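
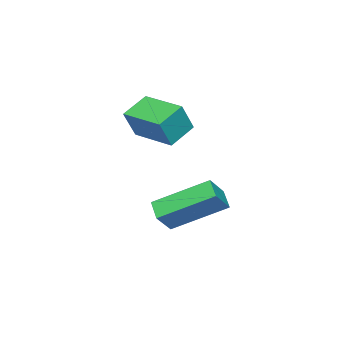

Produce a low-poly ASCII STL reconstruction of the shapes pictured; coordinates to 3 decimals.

solid 
facet normal -0.872 0.207 0.443
outer loop
vertex 3.189 -4.605 1.249
vertex 3.566 -3.029 1.254
vertex 2.677 -4.479 0.182
endloop
endfacet
facet normal -0.233 -0.973 -0.003
outer loop
vertex 3.654 -4.711 -0.314
vertex 3.189 -4.605 1.249
vertex 2.677 -4.479 0.182
endloop
endfacet
facet normal -0.872 0.207 0.443
outer loop
vertex 2.677 -4.479 0.182
vertex 3.566 -3.029 1.254
vertex 3.054 -2.903 0.188
endloop
endfacet
facet normal -0.430 0.106 -0.897
outer loop
vertex 3.054 -2.903 0.188
vertex 3.654 -4.711 -0.314
vertex 2.677 -4.479 0.182
endloop
endfacet
facet normal 0.430 -0.106 0.897
outer loop
vertex 3.189 -4.605 1.249
vertex 4.543 -3.261 0.758
vertex 3.566 -3.029 1.254
endloop
endfacet
facet normal -0.233 -0.973 -0.003
outer loop
vertex 4.166 -4.837 0.752
vertex 3.189 -4.605 1.249
vertex 3.654 -4.711 -0.314
endloop
endfacet
facet normal 0.431 -0.106 0.896
outer loop
vertex 4.166 -4.837 0.752
vertex 4.543 -3.261 0.758
vertex 3.189 -4.605 1.249
endloop
endfacet
facet normal 0.233 0.973 0.003
outer loop
vertex 3.566 -3.029 1.254
vertex 4.543 -3.261 0.758
vertex 3.054 -2.903 0.188
endloop
endfacet
facet normal -0.431 0.106 -0.896
outer loop
vertex 4.031 -3.135 -0.309
vertex 3.654 -4.711 -0.314
vertex 3.054 -2.903 0.188
endloop
endfacet
facet normal 0.233 0.973 0.003
outer loop
vertex 3.054 -2.903 0.188
vertex 4.543 -3.261 0.758
vertex 4.031 -3.135 -0.309
endloop
endfacet
facet normal 0.872 -0.207 -0.443
outer loop
vertex 4.031 -3.135 -0.309
vertex 4.166 -4.837 0.752
vertex 3.654 -4.711 -0.314
endloop
endfacet
facet normal 0.872 -0.207 -0.443
outer loop
vertex 4.543 -3.261 0.758
vertex 4.166 -4.837 0.752
vertex 4.031 -3.135 -0.309
endloop
endfacet
facet normal -0.666 0.103 -0.739
outer loop
vertex 3.532 -3.676 -3.687
vertex 2.64 -2.028 -2.653
vertex 4.033 -3.166 -4.068
endloop
endfacet
facet normal 0.416 -0.770 -0.483
outer loop
vertex 4.72 -3.272 -3.307
vertex 3.532 -3.676 -3.687
vertex 4.033 -3.166 -4.068
endloop
endfacet
facet normal -0.666 0.103 -0.739
outer loop
vertex 4.033 -3.166 -4.068
vertex 2.64 -2.028 -2.653
vertex 3.141 -1.518 -3.034
endloop
endfacet
facet normal 0.618 0.630 -0.470
outer loop
vertex 3.141 -1.518 -3.034
vertex 4.72 -3.272 -3.307
vertex 4.033 -3.166 -4.068
endloop
endfacet
facet normal -0.618 -0.630 0.470
outer loop
vertex 3.532 -3.676 -3.687
vertex 3.327 -2.134 -1.892
vertex 2.64 -2.028 -2.653
endloop
endfacet
facet normal 0.416 -0.770 -0.483
outer loop
vertex 4.219 -3.782 -2.926
vertex 3.532 -3.676 -3.687
vertex 4.72 -3.272 -3.307
endloop
endfacet
facet normal -0.618 -0.630 0.470
outer loop
vertex 4.219 -3.782 -2.926
vertex 3.327 -2.134 -1.892
vertex 3.532 -3.676 -3.687
endloop
endfacet
facet normal -0.416 0.770 0.483
outer loop
vertex 2.64 -2.028 -2.653
vertex 3.327 -2.134 -1.892
vertex 3.141 -1.518 -3.034
endloop
endfacet
facet normal 0.618 0.630 -0.470
outer loop
vertex 3.828 -1.624 -2.273
vertex 4.72 -3.272 -3.307
vertex 3.141 -1.518 -3.034
endloop
endfacet
facet normal -0.416 0.770 0.483
outer loop
vertex 3.141 -1.518 -3.034
vertex 3.327 -2.134 -1.892
vertex 3.828 -1.624 -2.273
endloop
endfacet
facet normal 0.666 -0.103 0.739
outer loop
vertex 3.828 -1.624 -2.273
vertex 4.219 -3.782 -2.926
vertex 4.72 -3.272 -3.307
endloop
endfacet
facet normal 0.666 -0.103 0.739
outer loop
vertex 3.327 -2.134 -1.892
vertex 4.219 -3.782 -2.926
vertex 3.828 -1.624 -2.273
endloop
endfacet

endsolid


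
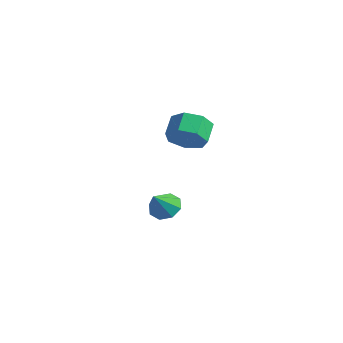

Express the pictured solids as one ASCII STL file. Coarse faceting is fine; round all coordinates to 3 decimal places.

solid 
facet normal -0.148 0.629 -0.763
outer loop
vertex -0.73 0.569 -1.986
vertex -1.071 -0.012 -2.399
vertex -1.327 0.539 -1.895
endloop
endfacet
facet normal 0.120 0.386 0.915
outer loop
vertex -0.73 0.569 -1.986
vertex -1.327 0.539 -1.895
vertex -0.869 -0.868 -1.361
endloop
endfacet
facet normal -0.148 0.629 -0.763
outer loop
vertex -1.327 0.539 -1.895
vertex -1.071 -0.012 -2.399
vertex -1.774 0.186 -2.099
endloop
endfacet
facet normal -0.509 0.156 0.847
outer loop
vertex -1.327 0.539 -1.895
vertex -1.774 0.186 -2.099
vertex -0.869 -0.868 -1.361
endloop
endfacet
facet normal -0.148 0.629 -0.763
outer loop
vertex -1.774 0.186 -2.099
vertex -1.071 -0.012 -2.399
vertex -1.809 -0.283 -2.479
endloop
endfacet
facet normal -0.800 -0.341 0.494
outer loop
vertex -1.774 0.186 -2.099
vertex -1.809 -0.283 -2.479
vertex -0.869 -0.868 -1.361
endloop
endfacet
facet normal -0.148 0.629 -0.763
outer loop
vertex -1.809 -0.283 -2.479
vertex -1.071 -0.012 -2.399
vertex -1.411 -0.593 -2.812
endloop
endfacet
facet normal -0.580 -0.812 0.063
outer loop
vertex -1.809 -0.283 -2.479
vertex -1.411 -0.593 -2.812
vertex -0.869 -0.868 -1.361
endloop
endfacet
facet normal -0.147 0.629 -0.764
outer loop
vertex -1.411 -0.593 -2.812
vertex -1.071 -0.012 -2.399
vertex -0.814 -0.564 -2.903
endloop
endfacet
facet normal 0.018 -0.981 -0.193
outer loop
vertex -1.411 -0.593 -2.812
vertex -0.814 -0.564 -2.903
vertex -0.869 -0.868 -1.361
endloop
endfacet
facet normal -0.148 0.628 -0.764
outer loop
vertex -0.814 -0.564 -2.903
vertex -1.071 -0.012 -2.399
vertex -0.368 -0.211 -2.699
endloop
endfacet
facet normal 0.650 -0.749 -0.125
outer loop
vertex -0.814 -0.564 -2.903
vertex -0.368 -0.211 -2.699
vertex -0.869 -0.868 -1.361
endloop
endfacet
facet normal -0.148 0.629 -0.763
outer loop
vertex -0.368 -0.211 -2.699
vertex -1.071 -0.012 -2.399
vertex -0.333 0.258 -2.319
endloop
endfacet
facet normal 0.940 -0.254 0.227
outer loop
vertex -0.368 -0.211 -2.699
vertex -0.333 0.258 -2.319
vertex -0.869 -0.868 -1.361
endloop
endfacet
facet normal -0.147 0.629 -0.763
outer loop
vertex -0.333 0.258 -2.319
vertex -1.071 -0.012 -2.399
vertex -0.73 0.569 -1.986
endloop
endfacet
facet normal 0.721 0.216 0.658
outer loop
vertex -0.333 0.258 -2.319
vertex -0.73 0.569 -1.986
vertex -0.869 -0.868 -1.361
endloop
endfacet
facet normal 0.448 -0.711 -0.542
outer loop
vertex 1.812 -0.797 3.468
vertex 1.114 -0.768 2.854
vertex 1.903 -0.275 2.859
endloop
endfacet
facet normal 0.887 0.276 0.369
outer loop
vertex 1.812 -0.797 3.468
vertex 1.903 -0.275 2.859
vertex 1.324 -0.022 4.06
endloop
endfacet
facet normal 0.887 0.276 0.369
outer loop
vertex 1.324 -0.022 4.06
vertex 1.903 -0.275 2.859
vertex 1.415 0.5 3.451
endloop
endfacet
facet normal -0.447 0.711 0.543
outer loop
vertex 1.324 -0.022 4.06
vertex 1.415 0.5 3.451
vertex 0.626 0.008 3.446
endloop
endfacet
facet normal 0.447 -0.711 -0.543
outer loop
vertex 1.903 -0.275 2.859
vertex 1.114 -0.768 2.854
vertex 1.4 -0.124 2.247
endloop
endfacet
facet normal 0.641 0.678 -0.359
outer loop
vertex 1.903 -0.275 2.859
vertex 1.4 -0.124 2.247
vertex 1.415 0.5 3.451
endloop
endfacet
facet normal 0.641 0.678 -0.359
outer loop
vertex 1.415 0.5 3.451
vertex 1.4 -0.124 2.247
vertex 0.912 0.651 2.838
endloop
endfacet
facet normal -0.447 0.711 0.542
outer loop
vertex 1.415 0.5 3.451
vertex 0.912 0.651 2.838
vertex 0.626 0.008 3.446
endloop
endfacet
facet normal 0.447 -0.711 -0.543
outer loop
vertex 1.4 -0.124 2.247
vertex 1.114 -0.768 2.854
vertex 0.681 -0.458 2.092
endloop
endfacet
facet normal -0.088 0.569 -0.818
outer loop
vertex 1.4 -0.124 2.247
vertex 0.681 -0.458 2.092
vertex 0.912 0.651 2.838
endloop
endfacet
facet normal -0.088 0.569 -0.818
outer loop
vertex 0.912 0.651 2.838
vertex 0.681 -0.458 2.092
vertex 0.194 0.317 2.683
endloop
endfacet
facet normal -0.448 0.711 0.542
outer loop
vertex 0.912 0.651 2.838
vertex 0.194 0.317 2.683
vertex 0.626 0.008 3.446
endloop
endfacet
facet normal 0.447 -0.711 -0.543
outer loop
vertex 0.681 -0.458 2.092
vertex 1.114 -0.768 2.854
vertex 0.289 -1.025 2.511
endloop
endfacet
facet normal -0.751 0.031 -0.660
outer loop
vertex 0.681 -0.458 2.092
vertex 0.289 -1.025 2.511
vertex 0.194 0.317 2.683
endloop
endfacet
facet normal -0.750 0.032 -0.661
outer loop
vertex 0.194 0.317 2.683
vertex 0.289 -1.025 2.511
vertex -0.199 -0.249 3.102
endloop
endfacet
facet normal -0.448 0.712 0.542
outer loop
vertex 0.194 0.317 2.683
vertex -0.199 -0.249 3.102
vertex 0.626 0.008 3.446
endloop
endfacet
facet normal 0.447 -0.712 -0.542
outer loop
vertex 0.289 -1.025 2.511
vertex 1.114 -0.768 2.854
vertex 0.517 -1.398 3.189
endloop
endfacet
facet normal -0.848 -0.529 -0.006
outer loop
vertex 0.289 -1.025 2.511
vertex 0.517 -1.398 3.189
vertex -0.199 -0.249 3.102
endloop
endfacet
facet normal -0.849 -0.529 -0.005
outer loop
vertex -0.199 -0.249 3.102
vertex 0.517 -1.398 3.189
vertex 0.03 -0.623 3.78
endloop
endfacet
facet normal -0.448 0.710 0.543
outer loop
vertex -0.199 -0.249 3.102
vertex 0.03 -0.623 3.78
vertex 0.626 0.008 3.446
endloop
endfacet
facet normal 0.447 -0.712 -0.542
outer loop
vertex 0.517 -1.398 3.189
vertex 1.114 -0.768 2.854
vertex 1.195 -1.297 3.615
endloop
endfacet
facet normal -0.308 -0.692 0.653
outer loop
vertex 0.517 -1.398 3.189
vertex 1.195 -1.297 3.615
vertex 0.03 -0.623 3.78
endloop
endfacet
facet normal -0.307 -0.691 0.654
outer loop
vertex 0.03 -0.623 3.78
vertex 1.195 -1.297 3.615
vertex 0.708 -0.521 4.206
endloop
endfacet
facet normal -0.448 0.710 0.543
outer loop
vertex 0.03 -0.623 3.78
vertex 0.708 -0.521 4.206
vertex 0.626 0.008 3.446
endloop
endfacet
facet normal 0.447 -0.711 -0.542
outer loop
vertex 1.195 -1.297 3.615
vertex 1.114 -0.768 2.854
vertex 1.812 -0.797 3.468
endloop
endfacet
facet normal 0.465 -0.333 0.820
outer loop
vertex 1.195 -1.297 3.615
vertex 1.812 -0.797 3.468
vertex 0.708 -0.521 4.206
endloop
endfacet
facet normal 0.465 -0.334 0.820
outer loop
vertex 0.708 -0.521 4.206
vertex 1.812 -0.797 3.468
vertex 1.324 -0.022 4.06
endloop
endfacet
facet normal -0.447 0.711 0.543
outer loop
vertex 0.708 -0.521 4.206
vertex 1.324 -0.022 4.06
vertex 0.626 0.008 3.446
endloop
endfacet

endsolid


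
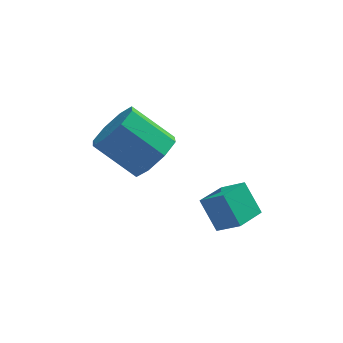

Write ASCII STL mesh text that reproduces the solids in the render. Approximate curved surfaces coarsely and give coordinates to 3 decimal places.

solid 
facet normal -0.693 0.412 -0.592
outer loop
vertex -1.594 -1.814 -2.435
vertex -0.886 -0.874 -2.61
vertex -1.081 -2.386 -3.433
endloop
endfacet
facet normal -0.595 -0.790 0.147
outer loop
vertex -0.374 -2.806 -2.83
vertex -1.594 -1.814 -2.435
vertex -1.081 -2.386 -3.433
endloop
endfacet
facet normal -0.693 0.411 -0.592
outer loop
vertex -1.081 -2.386 -3.433
vertex -0.886 -0.874 -2.61
vertex -0.373 -1.446 -3.609
endloop
endfacet
facet normal 0.406 -0.454 -0.793
outer loop
vertex -0.373 -1.446 -3.609
vertex -0.374 -2.806 -2.83
vertex -1.081 -2.386 -3.433
endloop
endfacet
facet normal -0.407 0.454 0.793
outer loop
vertex -1.594 -1.814 -2.435
vertex -0.179 -1.294 -2.007
vertex -0.886 -0.874 -2.61
endloop
endfacet
facet normal -0.595 -0.790 0.147
outer loop
vertex -0.887 -2.234 -1.831
vertex -1.594 -1.814 -2.435
vertex -0.374 -2.806 -2.83
endloop
endfacet
facet normal -0.407 0.455 0.792
outer loop
vertex -0.887 -2.234 -1.831
vertex -0.179 -1.294 -2.007
vertex -1.594 -1.814 -2.435
endloop
endfacet
facet normal 0.595 0.790 -0.147
outer loop
vertex -0.886 -0.874 -2.61
vertex -0.179 -1.294 -2.007
vertex -0.373 -1.446 -3.609
endloop
endfacet
facet normal 0.407 -0.454 -0.792
outer loop
vertex 0.334 -1.866 -3.005
vertex -0.374 -2.806 -2.83
vertex -0.373 -1.446 -3.609
endloop
endfacet
facet normal 0.595 0.790 -0.147
outer loop
vertex -0.373 -1.446 -3.609
vertex -0.179 -1.294 -2.007
vertex 0.334 -1.866 -3.005
endloop
endfacet
facet normal 0.693 -0.412 0.592
outer loop
vertex 0.334 -1.866 -3.005
vertex -0.887 -2.234 -1.831
vertex -0.374 -2.806 -2.83
endloop
endfacet
facet normal 0.693 -0.411 0.592
outer loop
vertex -0.179 -1.294 -2.007
vertex -0.887 -2.234 -1.831
vertex 0.334 -1.866 -3.005
endloop
endfacet
facet normal 0.736 -0.263 -0.624
outer loop
vertex -2.324 0.862 -1.514
vertex -2.939 0.217 -1.967
vertex -2.705 1.18 -2.097
endloop
endfacet
facet normal 0.459 0.871 0.175
outer loop
vertex -2.324 0.862 -1.514
vertex -2.705 1.18 -2.097
vertex -3.686 1.349 -0.36
endloop
endfacet
facet normal 0.459 0.871 0.175
outer loop
vertex -3.686 1.349 -0.36
vertex -2.705 1.18 -2.097
vertex -4.067 1.667 -0.943
endloop
endfacet
facet normal -0.736 0.263 0.624
outer loop
vertex -3.686 1.349 -0.36
vertex -4.067 1.667 -0.943
vertex -4.301 0.703 -0.813
endloop
endfacet
facet normal 0.736 -0.263 -0.624
outer loop
vertex -2.705 1.18 -2.097
vertex -2.939 0.217 -1.967
vertex -3.223 0.933 -2.604
endloop
endfacet
facet normal -0.027 0.909 -0.415
outer loop
vertex -2.705 1.18 -2.097
vertex -3.223 0.933 -2.604
vertex -4.067 1.667 -0.943
endloop
endfacet
facet normal -0.027 0.909 -0.415
outer loop
vertex -4.067 1.667 -0.943
vertex -3.223 0.933 -2.604
vertex -4.584 1.42 -1.45
endloop
endfacet
facet normal -0.737 0.263 0.623
outer loop
vertex -4.067 1.667 -0.943
vertex -4.584 1.42 -1.45
vertex -4.301 0.703 -0.813
endloop
endfacet
facet normal 0.736 -0.263 -0.624
outer loop
vertex -3.223 0.933 -2.604
vertex -2.939 0.217 -1.967
vertex -3.574 0.267 -2.738
endloop
endfacet
facet normal -0.497 0.415 -0.762
outer loop
vertex -3.223 0.933 -2.604
vertex -3.574 0.267 -2.738
vertex -4.584 1.42 -1.45
endloop
endfacet
facet normal -0.497 0.416 -0.762
outer loop
vertex -4.584 1.42 -1.45
vertex -3.574 0.267 -2.738
vertex -4.936 0.754 -1.584
endloop
endfacet
facet normal -0.736 0.264 0.624
outer loop
vertex -4.584 1.42 -1.45
vertex -4.936 0.754 -1.584
vertex -4.301 0.703 -0.813
endloop
endfacet
facet normal 0.736 -0.264 -0.623
outer loop
vertex -3.574 0.267 -2.738
vertex -2.939 0.217 -1.967
vertex -3.554 -0.429 -2.42
endloop
endfacet
facet normal -0.676 -0.322 -0.662
outer loop
vertex -3.574 0.267 -2.738
vertex -3.554 -0.429 -2.42
vertex -4.936 0.754 -1.584
endloop
endfacet
facet normal -0.676 -0.322 -0.662
outer loop
vertex -4.936 0.754 -1.584
vertex -3.554 -0.429 -2.42
vertex -4.916 0.058 -1.266
endloop
endfacet
facet normal -0.736 0.264 0.624
outer loop
vertex -4.936 0.754 -1.584
vertex -4.916 0.058 -1.266
vertex -4.301 0.703 -0.813
endloop
endfacet
facet normal 0.736 -0.263 -0.624
outer loop
vertex -3.554 -0.429 -2.42
vertex -2.939 0.217 -1.967
vertex -3.173 -0.747 -1.837
endloop
endfacet
facet normal -0.459 -0.871 -0.175
outer loop
vertex -3.554 -0.429 -2.42
vertex -3.173 -0.747 -1.837
vertex -4.916 0.058 -1.266
endloop
endfacet
facet normal -0.459 -0.871 -0.175
outer loop
vertex -4.916 0.058 -1.266
vertex -3.173 -0.747 -1.837
vertex -4.535 -0.26 -0.683
endloop
endfacet
facet normal -0.736 0.263 0.624
outer loop
vertex -4.916 0.058 -1.266
vertex -4.535 -0.26 -0.683
vertex -4.301 0.703 -0.813
endloop
endfacet
facet normal 0.737 -0.263 -0.623
outer loop
vertex -3.173 -0.747 -1.837
vertex -2.939 0.217 -1.967
vertex -2.656 -0.5 -1.33
endloop
endfacet
facet normal 0.027 -0.909 0.415
outer loop
vertex -3.173 -0.747 -1.837
vertex -2.656 -0.5 -1.33
vertex -4.535 -0.26 -0.683
endloop
endfacet
facet normal 0.027 -0.909 0.415
outer loop
vertex -4.535 -0.26 -0.683
vertex -2.656 -0.5 -1.33
vertex -4.017 -0.013 -0.176
endloop
endfacet
facet normal -0.736 0.263 0.624
outer loop
vertex -4.535 -0.26 -0.683
vertex -4.017 -0.013 -0.176
vertex -4.301 0.703 -0.813
endloop
endfacet
facet normal 0.736 -0.264 -0.624
outer loop
vertex -2.656 -0.5 -1.33
vertex -2.939 0.217 -1.967
vertex -2.304 0.166 -1.196
endloop
endfacet
facet normal 0.497 -0.416 0.762
outer loop
vertex -2.656 -0.5 -1.33
vertex -2.304 0.166 -1.196
vertex -4.017 -0.013 -0.176
endloop
endfacet
facet normal 0.497 -0.415 0.762
outer loop
vertex -4.017 -0.013 -0.176
vertex -2.304 0.166 -1.196
vertex -3.666 0.653 -0.042
endloop
endfacet
facet normal -0.736 0.263 0.624
outer loop
vertex -4.017 -0.013 -0.176
vertex -3.666 0.653 -0.042
vertex -4.301 0.703 -0.813
endloop
endfacet
facet normal 0.736 -0.264 -0.624
outer loop
vertex -2.304 0.166 -1.196
vertex -2.939 0.217 -1.967
vertex -2.324 0.862 -1.514
endloop
endfacet
facet normal 0.676 0.322 0.662
outer loop
vertex -2.304 0.166 -1.196
vertex -2.324 0.862 -1.514
vertex -3.666 0.653 -0.042
endloop
endfacet
facet normal 0.676 0.322 0.662
outer loop
vertex -3.666 0.653 -0.042
vertex -2.324 0.862 -1.514
vertex -3.686 1.349 -0.36
endloop
endfacet
facet normal -0.736 0.264 0.623
outer loop
vertex -3.666 0.653 -0.042
vertex -3.686 1.349 -0.36
vertex -4.301 0.703 -0.813
endloop
endfacet

endsolid


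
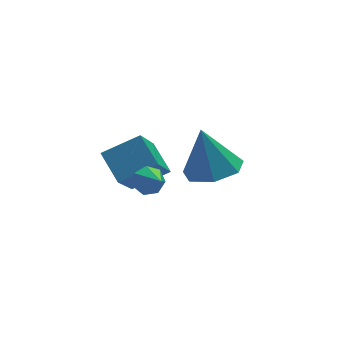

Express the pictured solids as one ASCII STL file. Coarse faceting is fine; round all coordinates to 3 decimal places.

solid 
facet normal -0.426 -0.514 0.745
outer loop
vertex -0.037 0.928 -1.309
vertex -0.158 1.925 -0.69
vertex -1.242 1.125 -1.862
endloop
endfacet
facet normal 0.103 -0.845 -0.525
outer loop
vertex -0.322 2.235 -3.47
vertex -0.037 0.928 -1.309
vertex -1.242 1.125 -1.862
endloop
endfacet
facet normal -0.426 -0.514 0.745
outer loop
vertex -1.242 1.125 -1.862
vertex -0.158 1.925 -0.69
vertex -1.362 2.122 -1.242
endloop
endfacet
facet normal -0.899 0.148 -0.412
outer loop
vertex -1.362 2.122 -1.242
vertex -0.322 2.235 -3.47
vertex -1.242 1.125 -1.862
endloop
endfacet
facet normal 0.899 -0.147 0.413
outer loop
vertex -0.037 0.928 -1.309
vertex 0.762 3.035 -2.298
vertex -0.158 1.925 -0.69
endloop
endfacet
facet normal 0.102 -0.845 -0.525
outer loop
vertex 0.882 2.038 -2.918
vertex -0.037 0.928 -1.309
vertex -0.322 2.235 -3.47
endloop
endfacet
facet normal 0.899 -0.148 0.412
outer loop
vertex 0.882 2.038 -2.918
vertex 0.762 3.035 -2.298
vertex -0.037 0.928 -1.309
endloop
endfacet
facet normal -0.102 0.845 0.525
outer loop
vertex -0.158 1.925 -0.69
vertex 0.762 3.035 -2.298
vertex -1.362 2.122 -1.242
endloop
endfacet
facet normal -0.899 0.147 -0.412
outer loop
vertex -0.443 3.232 -2.851
vertex -0.322 2.235 -3.47
vertex -1.362 2.122 -1.242
endloop
endfacet
facet normal -0.103 0.845 0.525
outer loop
vertex -1.362 2.122 -1.242
vertex 0.762 3.035 -2.298
vertex -0.443 3.232 -2.851
endloop
endfacet
facet normal 0.426 0.514 -0.745
outer loop
vertex -0.443 3.232 -2.851
vertex 0.882 2.038 -2.918
vertex -0.322 2.235 -3.47
endloop
endfacet
facet normal 0.426 0.514 -0.745
outer loop
vertex 0.762 3.035 -2.298
vertex 0.882 2.038 -2.918
vertex -0.443 3.232 -2.851
endloop
endfacet
facet normal 0.027 0.778 -0.628
outer loop
vertex -0.674 -0.617 -0.052
vertex -1.103 -0.77 -0.26
vertex -1.037 -0.46 0.127
endloop
endfacet
facet normal 0.504 0.210 0.838
outer loop
vertex -0.674 -0.617 -0.052
vertex -1.037 -0.46 0.127
vertex -1.137 -1.71 0.5
endloop
endfacet
facet normal 0.031 0.778 -0.628
outer loop
vertex -1.037 -0.46 0.127
vertex -1.103 -0.77 -0.26
vertex -1.449 -0.535 0.014
endloop
endfacet
facet normal -0.302 0.295 0.907
outer loop
vertex -1.037 -0.46 0.127
vertex -1.449 -0.535 0.014
vertex -1.137 -1.71 0.5
endloop
endfacet
facet normal 0.029 0.776 -0.629
outer loop
vertex -1.449 -0.535 0.014
vertex -1.103 -0.77 -0.26
vertex -1.6 -0.788 -0.305
endloop
endfacet
facet normal -0.888 -0.047 0.457
outer loop
vertex -1.449 -0.535 0.014
vertex -1.6 -0.788 -0.305
vertex -1.137 -1.71 0.5
endloop
endfacet
facet normal 0.029 0.778 -0.627
outer loop
vertex -1.6 -0.788 -0.305
vertex -1.103 -0.77 -0.26
vertex -1.376 -1.026 -0.59
endloop
endfacet
facet normal -0.812 -0.558 -0.172
outer loop
vertex -1.6 -0.788 -0.305
vertex -1.376 -1.026 -0.59
vertex -1.137 -1.71 0.5
endloop
endfacet
facet normal 0.028 0.779 -0.627
outer loop
vertex -1.376 -1.026 -0.59
vertex -1.103 -0.77 -0.26
vertex -0.946 -1.071 -0.627
endloop
endfacet
facet normal -0.133 -0.852 -0.506
outer loop
vertex -1.376 -1.026 -0.59
vertex -0.946 -1.071 -0.627
vertex -1.137 -1.71 0.5
endloop
endfacet
facet normal 0.028 0.779 -0.627
outer loop
vertex -0.946 -1.071 -0.627
vertex -1.103 -0.77 -0.26
vertex -0.634 -0.889 -0.387
endloop
endfacet
facet normal 0.640 -0.710 -0.294
outer loop
vertex -0.946 -1.071 -0.627
vertex -0.634 -0.889 -0.387
vertex -1.137 -1.71 0.5
endloop
endfacet
facet normal 0.027 0.778 -0.628
outer loop
vertex -0.634 -0.889 -0.387
vertex -1.103 -0.77 -0.26
vertex -0.674 -0.617 -0.052
endloop
endfacet
facet normal 0.923 -0.238 0.303
outer loop
vertex -0.634 -0.889 -0.387
vertex -0.674 -0.617 -0.052
vertex -1.137 -1.71 0.5
endloop
endfacet
facet normal 0.111 -0.315 -0.943
outer loop
vertex 2.332 1.191 -2.001
vertex 1.61 0.585 -1.883
vertex 1.585 1.485 -2.187
endloop
endfacet
facet normal 0.308 0.925 0.223
outer loop
vertex 2.332 1.191 -2.001
vertex 1.585 1.485 -2.187
vertex 1.43 1.095 -0.357
endloop
endfacet
facet normal 0.112 -0.315 -0.942
outer loop
vertex 1.585 1.485 -2.187
vertex 1.61 0.585 -1.883
vertex 0.856 1.101 -2.145
endloop
endfacet
facet normal -0.454 0.878 0.149
outer loop
vertex 1.585 1.485 -2.187
vertex 0.856 1.101 -2.145
vertex 1.43 1.095 -0.357
endloop
endfacet
facet normal 0.112 -0.315 -0.942
outer loop
vertex 0.856 1.101 -2.145
vertex 1.61 0.585 -1.883
vertex 0.695 0.329 -1.906
endloop
endfacet
facet normal -0.913 0.282 0.294
outer loop
vertex 0.856 1.101 -2.145
vertex 0.695 0.329 -1.906
vertex 1.43 1.095 -0.357
endloop
endfacet
facet normal 0.112 -0.314 -0.943
outer loop
vertex 0.695 0.329 -1.906
vertex 1.61 0.585 -1.883
vertex 1.223 -0.251 -1.65
endloop
endfacet
facet normal -0.724 -0.417 0.550
outer loop
vertex 0.695 0.329 -1.906
vertex 1.223 -0.251 -1.65
vertex 1.43 1.095 -0.357
endloop
endfacet
facet normal 0.111 -0.314 -0.943
outer loop
vertex 1.223 -0.251 -1.65
vertex 1.61 0.585 -1.883
vertex 2.042 -0.201 -1.57
endloop
endfacet
facet normal -0.028 -0.690 0.723
outer loop
vertex 1.223 -0.251 -1.65
vertex 2.042 -0.201 -1.57
vertex 1.43 1.095 -0.357
endloop
endfacet
facet normal 0.111 -0.314 -0.943
outer loop
vertex 2.042 -0.201 -1.57
vertex 1.61 0.585 -1.883
vertex 2.536 0.441 -1.726
endloop
endfacet
facet normal 0.649 -0.333 0.684
outer loop
vertex 2.042 -0.201 -1.57
vertex 2.536 0.441 -1.726
vertex 1.43 1.095 -0.357
endloop
endfacet
facet normal 0.111 -0.315 -0.942
outer loop
vertex 2.536 0.441 -1.726
vertex 1.61 0.585 -1.883
vertex 2.332 1.191 -2.001
endloop
endfacet
facet normal 0.799 0.386 0.461
outer loop
vertex 2.536 0.441 -1.726
vertex 2.332 1.191 -2.001
vertex 1.43 1.095 -0.357
endloop
endfacet

endsolid


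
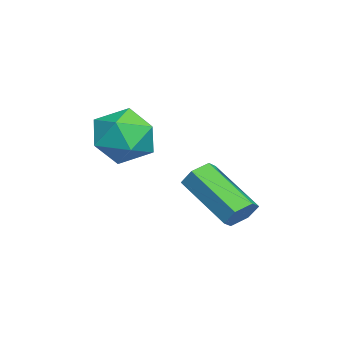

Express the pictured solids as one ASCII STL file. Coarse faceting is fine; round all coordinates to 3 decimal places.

solid 
facet normal 0.268 0.340 0.901
outer loop
vertex -3.292 -2.453 2.076
vertex -3.914 -3.131 2.517
vertex -2.944 -3.379 2.322
endloop
endfacet
facet normal 0.801 0.416 0.431
outer loop
vertex -3.292 -2.453 2.076
vertex -2.944 -3.379 2.322
vertex -2.683 -2.957 1.431
endloop
endfacet
facet normal 0.564 0.819 -0.107
outer loop
vertex -3.292 -2.453 2.076
vertex -2.683 -2.957 1.431
vertex -3.491 -2.447 1.075
endloop
endfacet
facet normal -0.114 0.993 0.029
outer loop
vertex -3.292 -2.453 2.076
vertex -3.491 -2.447 1.075
vertex -4.252 -2.554 1.746
endloop
endfacet
facet normal -0.298 0.697 0.652
outer loop
vertex -3.292 -2.453 2.076
vertex -4.252 -2.554 1.746
vertex -3.914 -3.131 2.517
endloop
endfacet
facet normal 0.958 -0.230 0.172
outer loop
vertex -2.683 -2.957 1.431
vertex -2.944 -3.379 2.322
vertex -2.928 -3.946 1.474
endloop
endfacet
facet normal 0.097 -0.352 0.931
outer loop
vertex -2.944 -3.379 2.322
vertex -3.914 -3.131 2.517
vertex -3.689 -4.053 2.145
endloop
endfacet
facet normal -0.819 0.226 0.528
outer loop
vertex -3.914 -3.131 2.517
vertex -4.252 -2.554 1.746
vertex -4.497 -3.543 1.789
endloop
endfacet
facet normal -0.523 0.704 -0.481
outer loop
vertex -4.252 -2.554 1.746
vertex -3.491 -2.447 1.075
vertex -4.236 -3.121 0.898
endloop
endfacet
facet normal 0.575 0.423 -0.700
outer loop
vertex -3.491 -2.447 1.075
vertex -2.683 -2.957 1.431
vertex -3.266 -3.369 0.703
endloop
endfacet
facet normal 0.114 -0.993 -0.029
outer loop
vertex -3.888 -4.047 1.144
vertex -2.928 -3.946 1.474
vertex -3.689 -4.053 2.145
endloop
endfacet
facet normal -0.564 -0.819 0.107
outer loop
vertex -3.888 -4.047 1.144
vertex -3.689 -4.053 2.145
vertex -4.497 -3.543 1.789
endloop
endfacet
facet normal -0.801 -0.416 -0.431
outer loop
vertex -3.888 -4.047 1.144
vertex -4.497 -3.543 1.789
vertex -4.236 -3.121 0.898
endloop
endfacet
facet normal -0.268 -0.340 -0.901
outer loop
vertex -3.888 -4.047 1.144
vertex -4.236 -3.121 0.898
vertex -3.266 -3.369 0.703
endloop
endfacet
facet normal 0.298 -0.697 -0.652
outer loop
vertex -3.888 -4.047 1.144
vertex -3.266 -3.369 0.703
vertex -2.928 -3.946 1.474
endloop
endfacet
facet normal 0.523 -0.704 0.481
outer loop
vertex -3.689 -4.053 2.145
vertex -2.928 -3.946 1.474
vertex -2.944 -3.379 2.322
endloop
endfacet
facet normal -0.575 -0.423 0.700
outer loop
vertex -4.497 -3.543 1.789
vertex -3.689 -4.053 2.145
vertex -3.914 -3.131 2.517
endloop
endfacet
facet normal -0.958 0.230 -0.172
outer loop
vertex -4.236 -3.121 0.898
vertex -4.497 -3.543 1.789
vertex -4.252 -2.554 1.746
endloop
endfacet
facet normal -0.097 0.352 -0.931
outer loop
vertex -3.266 -3.369 0.703
vertex -4.236 -3.121 0.898
vertex -3.491 -2.447 1.075
endloop
endfacet
facet normal 0.819 -0.226 -0.528
outer loop
vertex -2.928 -3.946 1.474
vertex -3.266 -3.369 0.703
vertex -2.683 -2.957 1.431
endloop
endfacet
facet normal 0.534 0.641 -0.551
outer loop
vertex -2.257 -0.211 -0.538
vertex -2.736 -0.063 -0.83
vertex -2.588 0.226 -0.35
endloop
endfacet
facet normal 0.623 0.141 0.769
outer loop
vertex -2.257 -0.211 -0.538
vertex -2.588 0.226 -0.35
vertex -3.266 -1.424 0.502
endloop
endfacet
facet normal 0.624 0.140 0.769
outer loop
vertex -3.266 -1.424 0.502
vertex -2.588 0.226 -0.35
vertex -3.597 -0.987 0.691
endloop
endfacet
facet normal -0.534 -0.642 0.550
outer loop
vertex -3.266 -1.424 0.502
vertex -3.597 -0.987 0.691
vertex -3.744 -1.277 0.21
endloop
endfacet
facet normal 0.534 0.641 -0.551
outer loop
vertex -2.588 0.226 -0.35
vertex -2.736 -0.063 -0.83
vertex -3.067 0.374 -0.642
endloop
endfacet
facet normal -0.182 0.723 0.666
outer loop
vertex -2.588 0.226 -0.35
vertex -3.067 0.374 -0.642
vertex -3.597 -0.987 0.691
endloop
endfacet
facet normal -0.185 0.723 0.665
outer loop
vertex -3.597 -0.987 0.691
vertex -3.067 0.374 -0.642
vertex -4.076 -0.84 0.398
endloop
endfacet
facet normal -0.534 -0.642 0.550
outer loop
vertex -3.597 -0.987 0.691
vertex -4.076 -0.84 0.398
vertex -3.744 -1.277 0.21
endloop
endfacet
facet normal 0.534 0.641 -0.551
outer loop
vertex -3.067 0.374 -0.642
vertex -2.736 -0.063 -0.83
vertex -3.214 0.084 -1.122
endloop
endfacet
facet normal -0.807 0.581 -0.104
outer loop
vertex -3.067 0.374 -0.642
vertex -3.214 0.084 -1.122
vertex -4.076 -0.84 0.398
endloop
endfacet
facet normal -0.806 0.582 -0.103
outer loop
vertex -4.076 -0.84 0.398
vertex -3.214 0.084 -1.122
vertex -4.223 -1.129 -0.082
endloop
endfacet
facet normal -0.534 -0.642 0.550
outer loop
vertex -4.076 -0.84 0.398
vertex -4.223 -1.129 -0.082
vertex -3.744 -1.277 0.21
endloop
endfacet
facet normal 0.534 0.642 -0.550
outer loop
vertex -3.214 0.084 -1.122
vertex -2.736 -0.063 -0.83
vertex -2.883 -0.353 -1.311
endloop
endfacet
facet normal -0.624 -0.140 -0.769
outer loop
vertex -3.214 0.084 -1.122
vertex -2.883 -0.353 -1.311
vertex -4.223 -1.129 -0.082
endloop
endfacet
facet normal -0.623 -0.141 -0.769
outer loop
vertex -4.223 -1.129 -0.082
vertex -2.883 -0.353 -1.311
vertex -3.892 -1.566 -0.27
endloop
endfacet
facet normal -0.534 -0.641 0.551
outer loop
vertex -4.223 -1.129 -0.082
vertex -3.892 -1.566 -0.27
vertex -3.744 -1.277 0.21
endloop
endfacet
facet normal 0.534 0.642 -0.550
outer loop
vertex -2.883 -0.353 -1.311
vertex -2.736 -0.063 -0.83
vertex -2.404 -0.5 -1.018
endloop
endfacet
facet normal 0.184 -0.724 -0.665
outer loop
vertex -2.883 -0.353 -1.311
vertex -2.404 -0.5 -1.018
vertex -3.892 -1.566 -0.27
endloop
endfacet
facet normal 0.183 -0.723 -0.666
outer loop
vertex -3.892 -1.566 -0.27
vertex -2.404 -0.5 -1.018
vertex -3.413 -1.714 0.022
endloop
endfacet
facet normal -0.534 -0.641 0.551
outer loop
vertex -3.892 -1.566 -0.27
vertex -3.413 -1.714 0.022
vertex -3.744 -1.277 0.21
endloop
endfacet
facet normal 0.534 0.642 -0.550
outer loop
vertex -2.404 -0.5 -1.018
vertex -2.736 -0.063 -0.83
vertex -2.257 -0.211 -0.538
endloop
endfacet
facet normal 0.807 -0.582 0.103
outer loop
vertex -2.404 -0.5 -1.018
vertex -2.257 -0.211 -0.538
vertex -3.413 -1.714 0.022
endloop
endfacet
facet normal 0.807 -0.582 0.104
outer loop
vertex -3.413 -1.714 0.022
vertex -2.257 -0.211 -0.538
vertex -3.266 -1.424 0.502
endloop
endfacet
facet normal -0.534 -0.641 0.551
outer loop
vertex -3.413 -1.714 0.022
vertex -3.266 -1.424 0.502
vertex -3.744 -1.277 0.21
endloop
endfacet

endsolid


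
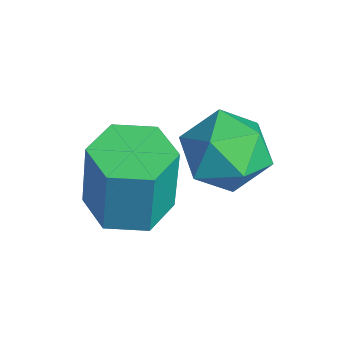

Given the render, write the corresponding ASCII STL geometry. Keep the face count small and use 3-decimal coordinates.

solid 
facet normal -0.869 -0.302 0.393
outer loop
vertex -0.339 -1.852 3.292
vertex 0.152 -2.723 3.708
vertex 0.094 -1.807 4.284
endloop
endfacet
facet normal -0.843 0.410 0.349
outer loop
vertex -0.339 -1.852 3.292
vertex 0.094 -1.807 4.284
vertex 0.216 -0.975 3.602
endloop
endfacet
facet normal -0.738 0.586 -0.335
outer loop
vertex -0.339 -1.852 3.292
vertex 0.216 -0.975 3.602
vertex 0.35 -1.376 2.605
endloop
endfacet
facet normal -0.700 -0.018 -0.714
outer loop
vertex -0.339 -1.852 3.292
vertex 0.35 -1.376 2.605
vertex 0.31 -2.456 2.671
endloop
endfacet
facet normal -0.780 -0.566 -0.265
outer loop
vertex -0.339 -1.852 3.292
vertex 0.31 -2.456 2.671
vertex 0.152 -2.723 3.708
endloop
endfacet
facet normal -0.276 0.633 0.723
outer loop
vertex 0.216 -0.975 3.602
vertex 0.094 -1.807 4.284
vertex 1.05 -1.304 4.209
endloop
endfacet
facet normal -0.319 -0.519 0.793
outer loop
vertex 0.094 -1.807 4.284
vertex 0.152 -2.723 3.708
vertex 1.01 -2.384 4.275
endloop
endfacet
facet normal -0.176 -0.946 -0.271
outer loop
vertex 0.152 -2.723 3.708
vertex 0.31 -2.456 2.671
vertex 1.144 -2.785 3.278
endloop
endfacet
facet normal -0.047 -0.059 -0.997
outer loop
vertex 0.31 -2.456 2.671
vertex 0.35 -1.376 2.605
vertex 1.266 -1.953 2.596
endloop
endfacet
facet normal -0.109 0.917 -0.384
outer loop
vertex 0.35 -1.376 2.605
vertex 0.216 -0.975 3.602
vertex 1.208 -1.037 3.172
endloop
endfacet
facet normal 0.700 0.018 0.714
outer loop
vertex 1.699 -1.908 3.588
vertex 1.05 -1.304 4.209
vertex 1.01 -2.384 4.275
endloop
endfacet
facet normal 0.738 -0.586 0.335
outer loop
vertex 1.699 -1.908 3.588
vertex 1.01 -2.384 4.275
vertex 1.144 -2.785 3.278
endloop
endfacet
facet normal 0.843 -0.410 -0.349
outer loop
vertex 1.699 -1.908 3.588
vertex 1.144 -2.785 3.278
vertex 1.266 -1.953 2.596
endloop
endfacet
facet normal 0.869 0.302 -0.393
outer loop
vertex 1.699 -1.908 3.588
vertex 1.266 -1.953 2.596
vertex 1.208 -1.037 3.172
endloop
endfacet
facet normal 0.780 0.566 0.265
outer loop
vertex 1.699 -1.908 3.588
vertex 1.208 -1.037 3.172
vertex 1.05 -1.304 4.209
endloop
endfacet
facet normal 0.047 0.059 0.997
outer loop
vertex 1.01 -2.384 4.275
vertex 1.05 -1.304 4.209
vertex 0.094 -1.807 4.284
endloop
endfacet
facet normal 0.109 -0.917 0.384
outer loop
vertex 1.144 -2.785 3.278
vertex 1.01 -2.384 4.275
vertex 0.152 -2.723 3.708
endloop
endfacet
facet normal 0.276 -0.633 -0.723
outer loop
vertex 1.266 -1.953 2.596
vertex 1.144 -2.785 3.278
vertex 0.31 -2.456 2.671
endloop
endfacet
facet normal 0.319 0.519 -0.793
outer loop
vertex 1.208 -1.037 3.172
vertex 1.266 -1.953 2.596
vertex 0.35 -1.376 2.605
endloop
endfacet
facet normal 0.176 0.946 0.271
outer loop
vertex 1.05 -1.304 4.209
vertex 1.208 -1.037 3.172
vertex 0.216 -0.975 3.602
endloop
endfacet
facet normal -0.044 -0.046 -0.998
outer loop
vertex 0.338 -3.46 0.757
vertex -0.653 -3.585 0.807
vertex -0.268 -2.664 0.747
endloop
endfacet
facet normal 0.794 0.604 -0.063
outer loop
vertex 0.338 -3.46 0.757
vertex -0.268 -2.664 0.747
vertex 0.424 -3.371 2.703
endloop
endfacet
facet normal 0.795 0.603 -0.063
outer loop
vertex 0.424 -3.371 2.703
vertex -0.268 -2.664 0.747
vertex -0.181 -2.575 2.693
endloop
endfacet
facet normal 0.045 0.046 0.998
outer loop
vertex 0.424 -3.371 2.703
vertex -0.181 -2.575 2.693
vertex -0.567 -3.495 2.753
endloop
endfacet
facet normal -0.044 -0.046 -0.998
outer loop
vertex -0.268 -2.664 0.747
vertex -0.653 -3.585 0.807
vertex -1.259 -2.789 0.797
endloop
endfacet
facet normal -0.127 0.991 -0.040
outer loop
vertex -0.268 -2.664 0.747
vertex -1.259 -2.789 0.797
vertex -0.181 -2.575 2.693
endloop
endfacet
facet normal -0.126 0.991 -0.040
outer loop
vertex -0.181 -2.575 2.693
vertex -1.259 -2.789 0.797
vertex -1.172 -2.699 2.743
endloop
endfacet
facet normal 0.045 0.046 0.998
outer loop
vertex -0.181 -2.575 2.693
vertex -1.172 -2.699 2.743
vertex -0.567 -3.495 2.753
endloop
endfacet
facet normal -0.045 -0.046 -0.998
outer loop
vertex -1.259 -2.789 0.797
vertex -0.653 -3.585 0.807
vertex -1.644 -3.709 0.857
endloop
endfacet
facet normal -0.922 0.387 0.023
outer loop
vertex -1.259 -2.789 0.797
vertex -1.644 -3.709 0.857
vertex -1.172 -2.699 2.743
endloop
endfacet
facet normal -0.921 0.388 0.023
outer loop
vertex -1.172 -2.699 2.743
vertex -1.644 -3.709 0.857
vertex -1.558 -3.62 2.803
endloop
endfacet
facet normal 0.045 0.046 0.998
outer loop
vertex -1.172 -2.699 2.743
vertex -1.558 -3.62 2.803
vertex -0.567 -3.495 2.753
endloop
endfacet
facet normal -0.045 -0.046 -0.998
outer loop
vertex -1.644 -3.709 0.857
vertex -0.653 -3.585 0.807
vertex -1.039 -4.505 0.867
endloop
endfacet
facet normal -0.795 -0.603 0.063
outer loop
vertex -1.644 -3.709 0.857
vertex -1.039 -4.505 0.867
vertex -1.558 -3.62 2.803
endloop
endfacet
facet normal -0.794 -0.604 0.063
outer loop
vertex -1.558 -3.62 2.803
vertex -1.039 -4.505 0.867
vertex -0.952 -4.416 2.813
endloop
endfacet
facet normal 0.044 0.046 0.998
outer loop
vertex -1.558 -3.62 2.803
vertex -0.952 -4.416 2.813
vertex -0.567 -3.495 2.753
endloop
endfacet
facet normal -0.045 -0.046 -0.998
outer loop
vertex -1.039 -4.505 0.867
vertex -0.653 -3.585 0.807
vertex -0.048 -4.381 0.817
endloop
endfacet
facet normal 0.126 -0.991 0.040
outer loop
vertex -1.039 -4.505 0.867
vertex -0.048 -4.381 0.817
vertex -0.952 -4.416 2.813
endloop
endfacet
facet normal 0.127 -0.991 0.040
outer loop
vertex -0.952 -4.416 2.813
vertex -0.048 -4.381 0.817
vertex 0.039 -4.291 2.763
endloop
endfacet
facet normal 0.044 0.046 0.998
outer loop
vertex -0.952 -4.416 2.813
vertex 0.039 -4.291 2.763
vertex -0.567 -3.495 2.753
endloop
endfacet
facet normal -0.045 -0.046 -0.998
outer loop
vertex -0.048 -4.381 0.817
vertex -0.653 -3.585 0.807
vertex 0.338 -3.46 0.757
endloop
endfacet
facet normal 0.921 -0.388 -0.023
outer loop
vertex -0.048 -4.381 0.817
vertex 0.338 -3.46 0.757
vertex 0.039 -4.291 2.763
endloop
endfacet
facet normal 0.922 -0.387 -0.023
outer loop
vertex 0.039 -4.291 2.763
vertex 0.338 -3.46 0.757
vertex 0.424 -3.371 2.703
endloop
endfacet
facet normal 0.045 0.046 0.998
outer loop
vertex 0.039 -4.291 2.763
vertex 0.424 -3.371 2.703
vertex -0.567 -3.495 2.753
endloop
endfacet

endsolid


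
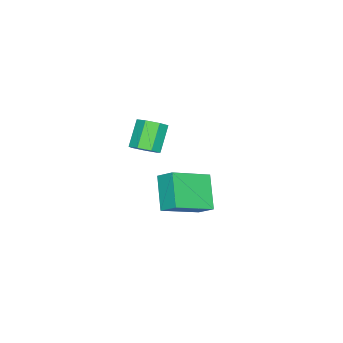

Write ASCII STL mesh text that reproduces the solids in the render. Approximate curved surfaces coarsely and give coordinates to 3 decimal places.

solid 
facet normal -0.611 -0.372 0.699
outer loop
vertex 2.089 -3.347 -2.536
vertex 0.396 -2.317 -3.468
vertex 1.92 -4.139 -3.106
endloop
endfacet
facet normal 0.773 -0.471 0.426
outer loop
vertex 3.064 -3.443 -4.412
vertex 2.089 -3.347 -2.536
vertex 1.92 -4.139 -3.106
endloop
endfacet
facet normal -0.611 -0.373 0.698
outer loop
vertex 1.92 -4.139 -3.106
vertex 0.396 -2.317 -3.468
vertex 0.228 -3.109 -4.038
endloop
endfacet
facet normal -0.170 -0.800 -0.575
outer loop
vertex 0.228 -3.109 -4.038
vertex 3.064 -3.443 -4.412
vertex 1.92 -4.139 -3.106
endloop
endfacet
facet normal 0.170 0.800 0.575
outer loop
vertex 2.089 -3.347 -2.536
vertex 1.54 -1.621 -4.774
vertex 0.396 -2.317 -3.468
endloop
endfacet
facet normal 0.773 -0.470 0.426
outer loop
vertex 3.232 -2.651 -3.842
vertex 2.089 -3.347 -2.536
vertex 3.064 -3.443 -4.412
endloop
endfacet
facet normal 0.170 0.800 0.575
outer loop
vertex 3.232 -2.651 -3.842
vertex 1.54 -1.621 -4.774
vertex 2.089 -3.347 -2.536
endloop
endfacet
facet normal -0.773 0.471 -0.426
outer loop
vertex 0.396 -2.317 -3.468
vertex 1.54 -1.621 -4.774
vertex 0.228 -3.109 -4.038
endloop
endfacet
facet normal -0.170 -0.800 -0.575
outer loop
vertex 1.371 -2.413 -5.344
vertex 3.064 -3.443 -4.412
vertex 0.228 -3.109 -4.038
endloop
endfacet
facet normal -0.773 0.471 -0.425
outer loop
vertex 0.228 -3.109 -4.038
vertex 1.54 -1.621 -4.774
vertex 1.371 -2.413 -5.344
endloop
endfacet
facet normal 0.611 0.373 -0.698
outer loop
vertex 1.371 -2.413 -5.344
vertex 3.232 -2.651 -3.842
vertex 3.064 -3.443 -4.412
endloop
endfacet
facet normal 0.611 0.372 -0.698
outer loop
vertex 1.54 -1.621 -4.774
vertex 3.232 -2.651 -3.842
vertex 1.371 -2.413 -5.344
endloop
endfacet
facet normal 0.636 0.045 -0.770
outer loop
vertex 4.83 -3.639 0.681
vertex 4.298 -3.578 0.245
vertex 4.651 -3.079 0.566
endloop
endfacet
facet normal 0.711 0.352 0.608
outer loop
vertex 4.83 -3.639 0.681
vertex 4.651 -3.079 0.566
vertex 3.914 -3.703 1.79
endloop
endfacet
facet normal 0.711 0.352 0.608
outer loop
vertex 3.914 -3.703 1.79
vertex 4.651 -3.079 0.566
vertex 3.735 -3.143 1.675
endloop
endfacet
facet normal -0.635 -0.045 0.771
outer loop
vertex 3.914 -3.703 1.79
vertex 3.735 -3.143 1.675
vertex 3.382 -3.642 1.355
endloop
endfacet
facet normal 0.636 0.045 -0.770
outer loop
vertex 4.651 -3.079 0.566
vertex 4.298 -3.578 0.245
vertex 4.206 -2.895 0.209
endloop
endfacet
facet normal 0.210 0.951 0.228
outer loop
vertex 4.651 -3.079 0.566
vertex 4.206 -2.895 0.209
vertex 3.735 -3.143 1.675
endloop
endfacet
facet normal 0.211 0.950 0.228
outer loop
vertex 3.735 -3.143 1.675
vertex 4.206 -2.895 0.209
vertex 3.291 -2.959 1.319
endloop
endfacet
facet normal -0.636 -0.044 0.770
outer loop
vertex 3.735 -3.143 1.675
vertex 3.291 -2.959 1.319
vertex 3.382 -3.642 1.355
endloop
endfacet
facet normal 0.636 0.045 -0.770
outer loop
vertex 4.206 -2.895 0.209
vertex 4.298 -3.578 0.245
vertex 3.831 -3.225 -0.12
endloop
endfacet
facet normal -0.450 0.833 -0.323
outer loop
vertex 4.206 -2.895 0.209
vertex 3.831 -3.225 -0.12
vertex 3.291 -2.959 1.319
endloop
endfacet
facet normal -0.449 0.834 -0.322
outer loop
vertex 3.291 -2.959 1.319
vertex 3.831 -3.225 -0.12
vertex 2.915 -3.289 0.989
endloop
endfacet
facet normal -0.637 -0.044 0.770
outer loop
vertex 3.291 -2.959 1.319
vertex 2.915 -3.289 0.989
vertex 3.382 -3.642 1.355
endloop
endfacet
facet normal 0.636 0.044 -0.771
outer loop
vertex 3.831 -3.225 -0.12
vertex 4.298 -3.578 0.245
vertex 3.807 -3.821 -0.174
endloop
endfacet
facet normal -0.770 0.088 -0.631
outer loop
vertex 3.831 -3.225 -0.12
vertex 3.807 -3.821 -0.174
vertex 2.915 -3.289 0.989
endloop
endfacet
facet normal -0.770 0.088 -0.631
outer loop
vertex 2.915 -3.289 0.989
vertex 3.807 -3.821 -0.174
vertex 2.891 -3.885 0.935
endloop
endfacet
facet normal -0.637 -0.044 0.770
outer loop
vertex 2.915 -3.289 0.989
vertex 2.891 -3.885 0.935
vertex 3.382 -3.642 1.355
endloop
endfacet
facet normal 0.636 0.044 -0.771
outer loop
vertex 3.807 -3.821 -0.174
vertex 4.298 -3.578 0.245
vertex 4.153 -4.234 0.088
endloop
endfacet
facet normal -0.512 -0.723 -0.464
outer loop
vertex 3.807 -3.821 -0.174
vertex 4.153 -4.234 0.088
vertex 2.891 -3.885 0.935
endloop
endfacet
facet normal -0.512 -0.723 -0.464
outer loop
vertex 2.891 -3.885 0.935
vertex 4.153 -4.234 0.088
vertex 3.237 -4.298 1.197
endloop
endfacet
facet normal -0.636 -0.045 0.770
outer loop
vertex 2.891 -3.885 0.935
vertex 3.237 -4.298 1.197
vertex 3.382 -3.642 1.355
endloop
endfacet
facet normal 0.636 0.044 -0.771
outer loop
vertex 4.153 -4.234 0.088
vertex 4.298 -3.578 0.245
vertex 4.608 -4.153 0.468
endloop
endfacet
facet normal 0.133 -0.990 0.052
outer loop
vertex 4.153 -4.234 0.088
vertex 4.608 -4.153 0.468
vertex 3.237 -4.298 1.197
endloop
endfacet
facet normal 0.133 -0.990 0.052
outer loop
vertex 3.237 -4.298 1.197
vertex 4.608 -4.153 0.468
vertex 3.692 -4.217 1.577
endloop
endfacet
facet normal -0.636 -0.045 0.771
outer loop
vertex 3.237 -4.298 1.197
vertex 3.692 -4.217 1.577
vertex 3.382 -3.642 1.355
endloop
endfacet
facet normal 0.636 0.044 -0.770
outer loop
vertex 4.608 -4.153 0.468
vertex 4.298 -3.578 0.245
vertex 4.83 -3.639 0.681
endloop
endfacet
facet normal 0.677 -0.512 0.529
outer loop
vertex 4.608 -4.153 0.468
vertex 4.83 -3.639 0.681
vertex 3.692 -4.217 1.577
endloop
endfacet
facet normal 0.677 -0.512 0.529
outer loop
vertex 3.692 -4.217 1.577
vertex 4.83 -3.639 0.681
vertex 3.914 -3.703 1.79
endloop
endfacet
facet normal -0.635 -0.045 0.771
outer loop
vertex 3.692 -4.217 1.577
vertex 3.914 -3.703 1.79
vertex 3.382 -3.642 1.355
endloop
endfacet

endsolid


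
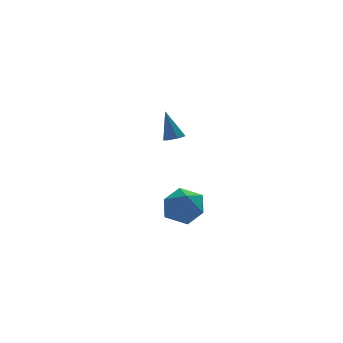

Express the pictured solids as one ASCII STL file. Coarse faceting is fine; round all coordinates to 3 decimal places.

solid 
facet normal -0.951 0.307 -0.024
outer loop
vertex -2.202 -3.508 -0.349
vertex -2.239 -3.532 0.827
vertex -1.908 -2.55 0.268
endloop
endfacet
facet normal -0.589 0.558 -0.585
outer loop
vertex -2.202 -3.508 -0.349
vertex -1.908 -2.55 0.268
vertex -1.271 -2.863 -0.671
endloop
endfacet
facet normal -0.327 0.000 -0.945
outer loop
vertex -2.202 -3.508 -0.349
vertex -1.271 -2.863 -0.671
vertex -1.209 -4.039 -0.693
endloop
endfacet
facet normal -0.528 -0.595 -0.606
outer loop
vertex -2.202 -3.508 -0.349
vertex -1.209 -4.039 -0.693
vertex -1.807 -4.452 0.234
endloop
endfacet
facet normal -0.914 -0.405 -0.037
outer loop
vertex -2.202 -3.508 -0.349
vertex -1.807 -4.452 0.234
vertex -2.239 -3.532 0.827
endloop
endfacet
facet normal -0.039 0.940 -0.339
outer loop
vertex -1.271 -2.863 -0.671
vertex -1.908 -2.55 0.268
vertex -0.733 -2.488 0.306
endloop
endfacet
facet normal -0.626 0.534 0.568
outer loop
vertex -1.908 -2.55 0.268
vertex -2.239 -3.532 0.827
vertex -1.331 -2.901 1.233
endloop
endfacet
facet normal -0.564 -0.618 0.548
outer loop
vertex -2.239 -3.532 0.827
vertex -1.807 -4.452 0.234
vertex -1.269 -4.077 1.211
endloop
endfacet
facet normal 0.061 -0.926 -0.373
outer loop
vertex -1.807 -4.452 0.234
vertex -1.209 -4.039 -0.693
vertex -0.632 -4.39 0.272
endloop
endfacet
facet normal 0.386 0.038 -0.922
outer loop
vertex -1.209 -4.039 -0.693
vertex -1.271 -2.863 -0.671
vertex -0.301 -3.408 -0.287
endloop
endfacet
facet normal 0.528 0.595 0.606
outer loop
vertex -0.338 -3.432 0.889
vertex -0.733 -2.488 0.306
vertex -1.331 -2.901 1.233
endloop
endfacet
facet normal 0.327 -0.000 0.945
outer loop
vertex -0.338 -3.432 0.889
vertex -1.331 -2.901 1.233
vertex -1.269 -4.077 1.211
endloop
endfacet
facet normal 0.589 -0.558 0.585
outer loop
vertex -0.338 -3.432 0.889
vertex -1.269 -4.077 1.211
vertex -0.632 -4.39 0.272
endloop
endfacet
facet normal 0.951 -0.307 0.024
outer loop
vertex -0.338 -3.432 0.889
vertex -0.632 -4.39 0.272
vertex -0.301 -3.408 -0.287
endloop
endfacet
facet normal 0.914 0.405 0.037
outer loop
vertex -0.338 -3.432 0.889
vertex -0.301 -3.408 -0.287
vertex -0.733 -2.488 0.306
endloop
endfacet
facet normal -0.061 0.926 0.373
outer loop
vertex -1.331 -2.901 1.233
vertex -0.733 -2.488 0.306
vertex -1.908 -2.55 0.268
endloop
endfacet
facet normal -0.386 -0.038 0.922
outer loop
vertex -1.269 -4.077 1.211
vertex -1.331 -2.901 1.233
vertex -2.239 -3.532 0.827
endloop
endfacet
facet normal 0.039 -0.940 0.339
outer loop
vertex -0.632 -4.39 0.272
vertex -1.269 -4.077 1.211
vertex -1.807 -4.452 0.234
endloop
endfacet
facet normal 0.626 -0.534 -0.568
outer loop
vertex -0.301 -3.408 -0.287
vertex -0.632 -4.39 0.272
vertex -1.209 -4.039 -0.693
endloop
endfacet
facet normal 0.564 0.618 -0.548
outer loop
vertex -0.733 -2.488 0.306
vertex -0.301 -3.408 -0.287
vertex -1.271 -2.863 -0.671
endloop
endfacet
facet normal 0.209 -0.283 -0.936
outer loop
vertex 0.393 3.366 2.221
vertex -0.171 3.174 2.153
vertex 0.055 3.718 2.039
endloop
endfacet
facet normal 0.641 0.733 0.227
outer loop
vertex 0.393 3.366 2.221
vertex 0.055 3.718 2.039
vertex -0.549 3.686 3.847
endloop
endfacet
facet normal 0.209 -0.283 -0.936
outer loop
vertex 0.055 3.718 2.039
vertex -0.171 3.174 2.153
vertex -0.454 3.66 1.943
endloop
endfacet
facet normal -0.110 0.994 -0.019
outer loop
vertex 0.055 3.718 2.039
vertex -0.454 3.66 1.943
vertex -0.549 3.686 3.847
endloop
endfacet
facet normal 0.209 -0.283 -0.936
outer loop
vertex -0.454 3.66 1.943
vertex -0.171 3.174 2.153
vertex -0.749 3.236 2.005
endloop
endfacet
facet normal -0.823 0.566 -0.049
outer loop
vertex -0.454 3.66 1.943
vertex -0.749 3.236 2.005
vertex -0.549 3.686 3.847
endloop
endfacet
facet normal 0.209 -0.284 -0.936
outer loop
vertex -0.749 3.236 2.005
vertex -0.171 3.174 2.153
vertex -0.609 2.765 2.179
endloop
endfacet
facet normal -0.961 -0.227 0.160
outer loop
vertex -0.749 3.236 2.005
vertex -0.609 2.765 2.179
vertex -0.549 3.686 3.847
endloop
endfacet
facet normal 0.209 -0.283 -0.936
outer loop
vertex -0.609 2.765 2.179
vertex -0.171 3.174 2.153
vertex -0.139 2.602 2.333
endloop
endfacet
facet normal -0.421 -0.788 0.450
outer loop
vertex -0.609 2.765 2.179
vertex -0.139 2.602 2.333
vertex -0.549 3.686 3.847
endloop
endfacet
facet normal 0.208 -0.283 -0.936
outer loop
vertex -0.139 2.602 2.333
vertex -0.171 3.174 2.153
vertex 0.307 2.87 2.351
endloop
endfacet
facet normal 0.393 -0.694 0.603
outer loop
vertex -0.139 2.602 2.333
vertex 0.307 2.87 2.351
vertex -0.549 3.686 3.847
endloop
endfacet
facet normal 0.209 -0.282 -0.937
outer loop
vertex 0.307 2.87 2.351
vertex -0.171 3.174 2.153
vertex 0.393 3.366 2.221
endloop
endfacet
facet normal 0.864 -0.018 0.504
outer loop
vertex 0.307 2.87 2.351
vertex 0.393 3.366 2.221
vertex -0.549 3.686 3.847
endloop
endfacet

endsolid


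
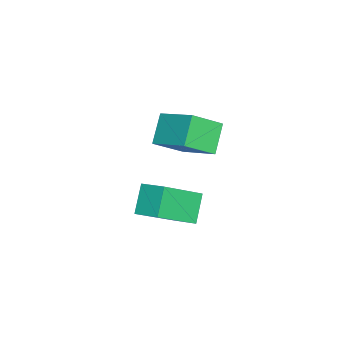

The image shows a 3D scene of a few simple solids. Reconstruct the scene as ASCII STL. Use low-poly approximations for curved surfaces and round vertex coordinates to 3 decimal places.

solid 
facet normal -0.773 0.027 0.634
outer loop
vertex -1.405 1.105 -2.643
vertex -0.572 2.614 -1.69
vertex -2.185 2.164 -3.639
endloop
endfacet
facet normal -0.422 -0.766 -0.484
outer loop
vertex -1.048 2.126 -4.57
vertex -1.405 1.105 -2.643
vertex -2.185 2.164 -3.639
endloop
endfacet
facet normal -0.773 0.027 0.634
outer loop
vertex -2.185 2.164 -3.639
vertex -0.572 2.614 -1.69
vertex -1.352 3.674 -2.686
endloop
endfacet
facet normal -0.473 0.642 -0.604
outer loop
vertex -1.352 3.674 -2.686
vertex -1.048 2.126 -4.57
vertex -2.185 2.164 -3.639
endloop
endfacet
facet normal 0.473 -0.642 0.604
outer loop
vertex -1.405 1.105 -2.643
vertex 0.565 2.576 -2.621
vertex -0.572 2.614 -1.69
endloop
endfacet
facet normal -0.423 -0.766 -0.484
outer loop
vertex -0.268 1.066 -3.574
vertex -1.405 1.105 -2.643
vertex -1.048 2.126 -4.57
endloop
endfacet
facet normal 0.473 -0.642 0.604
outer loop
vertex -0.268 1.066 -3.574
vertex 0.565 2.576 -2.621
vertex -1.405 1.105 -2.643
endloop
endfacet
facet normal 0.422 0.766 0.485
outer loop
vertex -0.572 2.614 -1.69
vertex 0.565 2.576 -2.621
vertex -1.352 3.674 -2.686
endloop
endfacet
facet normal -0.472 0.642 -0.604
outer loop
vertex -0.215 3.635 -3.617
vertex -1.048 2.126 -4.57
vertex -1.352 3.674 -2.686
endloop
endfacet
facet normal 0.423 0.766 0.484
outer loop
vertex -1.352 3.674 -2.686
vertex 0.565 2.576 -2.621
vertex -0.215 3.635 -3.617
endloop
endfacet
facet normal 0.773 -0.027 -0.634
outer loop
vertex -0.215 3.635 -3.617
vertex -0.268 1.066 -3.574
vertex -1.048 2.126 -4.57
endloop
endfacet
facet normal 0.773 -0.027 -0.634
outer loop
vertex 0.565 2.576 -2.621
vertex -0.268 1.066 -3.574
vertex -0.215 3.635 -3.617
endloop
endfacet
facet normal -0.562 0.555 -0.614
outer loop
vertex 1.646 2.657 -4.44
vertex 2.107 3.672 -3.945
vertex 2.654 2.651 -5.367
endloop
endfacet
facet normal -0.378 -0.832 -0.406
outer loop
vertex 3.873 1.448 -4.035
vertex 1.646 2.657 -4.44
vertex 2.654 2.651 -5.367
endloop
endfacet
facet normal -0.562 0.554 -0.614
outer loop
vertex 2.654 2.651 -5.367
vertex 2.107 3.672 -3.945
vertex 3.115 3.667 -4.872
endloop
endfacet
facet normal 0.736 -0.004 -0.677
outer loop
vertex 3.115 3.667 -4.872
vertex 3.873 1.448 -4.035
vertex 2.654 2.651 -5.367
endloop
endfacet
facet normal -0.736 0.004 0.677
outer loop
vertex 1.646 2.657 -4.44
vertex 3.326 2.469 -2.613
vertex 2.107 3.672 -3.945
endloop
endfacet
facet normal -0.378 -0.832 -0.406
outer loop
vertex 2.865 1.453 -3.108
vertex 1.646 2.657 -4.44
vertex 3.873 1.448 -4.035
endloop
endfacet
facet normal -0.736 0.004 0.677
outer loop
vertex 2.865 1.453 -3.108
vertex 3.326 2.469 -2.613
vertex 1.646 2.657 -4.44
endloop
endfacet
facet normal 0.378 0.832 0.406
outer loop
vertex 2.107 3.672 -3.945
vertex 3.326 2.469 -2.613
vertex 3.115 3.667 -4.872
endloop
endfacet
facet normal 0.736 -0.004 -0.677
outer loop
vertex 4.334 2.463 -3.54
vertex 3.873 1.448 -4.035
vertex 3.115 3.667 -4.872
endloop
endfacet
facet normal 0.378 0.832 0.406
outer loop
vertex 3.115 3.667 -4.872
vertex 3.326 2.469 -2.613
vertex 4.334 2.463 -3.54
endloop
endfacet
facet normal 0.562 -0.555 0.614
outer loop
vertex 4.334 2.463 -3.54
vertex 2.865 1.453 -3.108
vertex 3.873 1.448 -4.035
endloop
endfacet
facet normal 0.562 -0.554 0.614
outer loop
vertex 3.326 2.469 -2.613
vertex 2.865 1.453 -3.108
vertex 4.334 2.463 -3.54
endloop
endfacet

endsolid


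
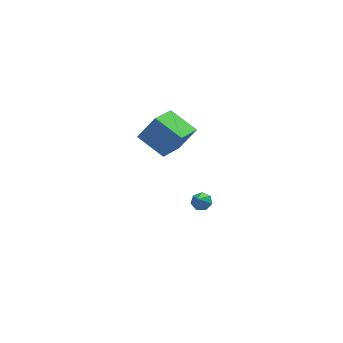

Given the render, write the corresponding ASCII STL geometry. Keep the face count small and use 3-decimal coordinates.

solid 
facet normal -0.563 -0.001 -0.827
outer loop
vertex -3.946 0.586 2.664
vertex -5.116 1.633 3.46
vertex -2.993 2.146 2.014
endloop
endfacet
facet normal 0.665 -0.595 -0.452
outer loop
vertex -2.104 2.147 3.32
vertex -3.946 0.586 2.664
vertex -2.993 2.146 2.014
endloop
endfacet
facet normal -0.563 -0.001 -0.827
outer loop
vertex -2.993 2.146 2.014
vertex -5.116 1.633 3.46
vertex -4.163 3.193 2.81
endloop
endfacet
facet normal 0.491 0.804 -0.335
outer loop
vertex -4.163 3.193 2.81
vertex -2.104 2.147 3.32
vertex -2.993 2.146 2.014
endloop
endfacet
facet normal -0.491 -0.804 0.335
outer loop
vertex -3.946 0.586 2.664
vertex -4.227 1.634 4.766
vertex -5.116 1.633 3.46
endloop
endfacet
facet normal 0.665 -0.595 -0.452
outer loop
vertex -3.057 0.587 3.97
vertex -3.946 0.586 2.664
vertex -2.104 2.147 3.32
endloop
endfacet
facet normal -0.491 -0.804 0.335
outer loop
vertex -3.057 0.587 3.97
vertex -4.227 1.634 4.766
vertex -3.946 0.586 2.664
endloop
endfacet
facet normal -0.665 0.595 0.452
outer loop
vertex -5.116 1.633 3.46
vertex -4.227 1.634 4.766
vertex -4.163 3.193 2.81
endloop
endfacet
facet normal 0.491 0.804 -0.335
outer loop
vertex -3.274 3.194 4.116
vertex -2.104 2.147 3.32
vertex -4.163 3.193 2.81
endloop
endfacet
facet normal -0.665 0.595 0.452
outer loop
vertex -4.163 3.193 2.81
vertex -4.227 1.634 4.766
vertex -3.274 3.194 4.116
endloop
endfacet
facet normal 0.563 0.001 0.827
outer loop
vertex -3.274 3.194 4.116
vertex -3.057 0.587 3.97
vertex -2.104 2.147 3.32
endloop
endfacet
facet normal 0.563 0.001 0.827
outer loop
vertex -4.227 1.634 4.766
vertex -3.057 0.587 3.97
vertex -3.274 3.194 4.116
endloop
endfacet
facet normal 0.277 0.624 -0.731
outer loop
vertex -1.197 3.401 -2.944
vertex -1.679 3.27 -3.238
vertex -1.597 3.691 -2.848
endloop
endfacet
facet normal 0.367 0.206 0.907
outer loop
vertex -1.197 3.401 -2.944
vertex -1.597 3.691 -2.848
vertex -1.981 2.59 -2.442
endloop
endfacet
facet normal 0.278 0.623 -0.731
outer loop
vertex -1.597 3.691 -2.848
vertex -1.679 3.27 -3.238
vertex -2.059 3.664 -3.047
endloop
endfacet
facet normal -0.378 0.433 0.818
outer loop
vertex -1.597 3.691 -2.848
vertex -2.059 3.664 -3.047
vertex -1.981 2.59 -2.442
endloop
endfacet
facet normal 0.277 0.622 -0.732
outer loop
vertex -2.059 3.664 -3.047
vertex -1.679 3.27 -3.238
vertex -2.235 3.34 -3.389
endloop
endfacet
facet normal -0.927 0.131 0.352
outer loop
vertex -2.059 3.664 -3.047
vertex -2.235 3.34 -3.389
vertex -1.981 2.59 -2.442
endloop
endfacet
facet normal 0.277 0.624 -0.731
outer loop
vertex -2.235 3.34 -3.389
vertex -1.679 3.27 -3.238
vertex -1.992 2.963 -3.619
endloop
endfacet
facet normal -0.869 -0.474 -0.142
outer loop
vertex -2.235 3.34 -3.389
vertex -1.992 2.963 -3.619
vertex -1.981 2.59 -2.442
endloop
endfacet
facet normal 0.278 0.623 -0.731
outer loop
vertex -1.992 2.963 -3.619
vertex -1.679 3.27 -3.238
vertex -1.513 2.817 -3.561
endloop
endfacet
facet normal -0.247 -0.924 -0.291
outer loop
vertex -1.992 2.963 -3.619
vertex -1.513 2.817 -3.561
vertex -1.981 2.59 -2.442
endloop
endfacet
facet normal 0.277 0.623 -0.731
outer loop
vertex -1.513 2.817 -3.561
vertex -1.679 3.27 -3.238
vertex -1.16 3.012 -3.261
endloop
endfacet
facet normal 0.471 -0.882 0.018
outer loop
vertex -1.513 2.817 -3.561
vertex -1.16 3.012 -3.261
vertex -1.981 2.59 -2.442
endloop
endfacet
facet normal 0.277 0.623 -0.732
outer loop
vertex -1.16 3.012 -3.261
vertex -1.679 3.27 -3.238
vertex -1.197 3.401 -2.944
endloop
endfacet
facet normal 0.744 -0.378 0.551
outer loop
vertex -1.16 3.012 -3.261
vertex -1.197 3.401 -2.944
vertex -1.981 2.59 -2.442
endloop
endfacet

endsolid


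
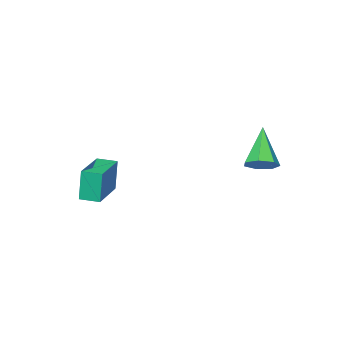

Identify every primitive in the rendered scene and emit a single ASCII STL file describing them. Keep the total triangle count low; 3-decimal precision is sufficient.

solid 
facet normal 0.499 0.481 -0.721
outer loop
vertex -2.88 2.806 2.966
vertex -3.378 2.502 2.418
vertex -3.445 3.186 2.828
endloop
endfacet
facet normal 0.126 0.499 0.858
outer loop
vertex -2.88 2.806 2.966
vertex -3.445 3.186 2.828
vertex -4.462 1.458 3.982
endloop
endfacet
facet normal 0.499 0.481 -0.721
outer loop
vertex -3.445 3.186 2.828
vertex -3.378 2.502 2.418
vertex -3.959 3.051 2.382
endloop
endfacet
facet normal -0.584 0.660 0.473
outer loop
vertex -3.445 3.186 2.828
vertex -3.959 3.051 2.382
vertex -4.462 1.458 3.982
endloop
endfacet
facet normal 0.499 0.481 -0.721
outer loop
vertex -3.959 3.051 2.382
vertex -3.378 2.502 2.418
vertex -4.036 2.502 1.963
endloop
endfacet
facet normal -0.973 0.210 -0.097
outer loop
vertex -3.959 3.051 2.382
vertex -4.036 2.502 1.963
vertex -4.462 1.458 3.982
endloop
endfacet
facet normal 0.499 0.481 -0.721
outer loop
vertex -4.036 2.502 1.963
vertex -3.378 2.502 2.418
vertex -3.617 1.954 1.887
endloop
endfacet
facet normal -0.747 -0.513 -0.423
outer loop
vertex -4.036 2.502 1.963
vertex -3.617 1.954 1.887
vertex -4.462 1.458 3.982
endloop
endfacet
facet normal 0.500 0.480 -0.721
outer loop
vertex -3.617 1.954 1.887
vertex -3.378 2.502 2.418
vertex -3.019 1.818 2.211
endloop
endfacet
facet normal -0.078 -0.963 -0.259
outer loop
vertex -3.617 1.954 1.887
vertex -3.019 1.818 2.211
vertex -4.462 1.458 3.982
endloop
endfacet
facet normal 0.500 0.480 -0.721
outer loop
vertex -3.019 1.818 2.211
vertex -3.378 2.502 2.418
vertex -2.691 2.197 2.691
endloop
endfacet
facet normal 0.532 -0.803 0.270
outer loop
vertex -3.019 1.818 2.211
vertex -2.691 2.197 2.691
vertex -4.462 1.458 3.982
endloop
endfacet
facet normal 0.500 0.481 -0.721
outer loop
vertex -2.691 2.197 2.691
vertex -3.378 2.502 2.418
vertex -2.88 2.806 2.966
endloop
endfacet
facet normal 0.623 -0.153 0.767
outer loop
vertex -2.691 2.197 2.691
vertex -2.88 2.806 2.966
vertex -4.462 1.458 3.982
endloop
endfacet
facet normal -0.523 0.852 -0.035
outer loop
vertex 0.267 -2.675 1.931
vertex 2.033 -1.582 2.165
vertex 0.451 -2.628 0.322
endloop
endfacet
facet normal -0.845 -0.522 -0.112
outer loop
vertex 0.947 -3.438 0.355
vertex 0.267 -2.675 1.931
vertex 0.451 -2.628 0.322
endloop
endfacet
facet normal -0.522 0.852 -0.035
outer loop
vertex 0.451 -2.628 0.322
vertex 2.033 -1.582 2.165
vertex 2.217 -1.536 0.556
endloop
endfacet
facet normal 0.114 0.029 -0.993
outer loop
vertex 2.217 -1.536 0.556
vertex 0.947 -3.438 0.355
vertex 0.451 -2.628 0.322
endloop
endfacet
facet normal -0.114 -0.029 0.993
outer loop
vertex 0.267 -2.675 1.931
vertex 2.529 -2.392 2.198
vertex 2.033 -1.582 2.165
endloop
endfacet
facet normal -0.845 -0.523 -0.112
outer loop
vertex 0.763 -3.484 1.964
vertex 0.267 -2.675 1.931
vertex 0.947 -3.438 0.355
endloop
endfacet
facet normal -0.114 -0.029 0.993
outer loop
vertex 0.763 -3.484 1.964
vertex 2.529 -2.392 2.198
vertex 0.267 -2.675 1.931
endloop
endfacet
facet normal 0.845 0.522 0.112
outer loop
vertex 2.033 -1.582 2.165
vertex 2.529 -2.392 2.198
vertex 2.217 -1.536 0.556
endloop
endfacet
facet normal 0.114 0.029 -0.993
outer loop
vertex 2.713 -2.345 0.589
vertex 0.947 -3.438 0.355
vertex 2.217 -1.536 0.556
endloop
endfacet
facet normal 0.845 0.523 0.112
outer loop
vertex 2.217 -1.536 0.556
vertex 2.529 -2.392 2.198
vertex 2.713 -2.345 0.589
endloop
endfacet
facet normal 0.523 -0.852 0.035
outer loop
vertex 2.713 -2.345 0.589
vertex 0.763 -3.484 1.964
vertex 0.947 -3.438 0.355
endloop
endfacet
facet normal 0.522 -0.852 0.035
outer loop
vertex 2.529 -2.392 2.198
vertex 0.763 -3.484 1.964
vertex 2.713 -2.345 0.589
endloop
endfacet

endsolid


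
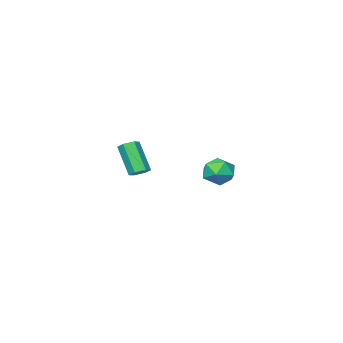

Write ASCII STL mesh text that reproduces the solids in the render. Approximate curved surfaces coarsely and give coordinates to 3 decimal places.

solid 
facet normal 0.188 0.899 0.395
outer loop
vertex 2.756 4.246 2.135
vertex 2.981 3.82 2.998
vertex 3.686 3.969 2.322
endloop
endfacet
facet normal 0.328 0.894 -0.305
outer loop
vertex 2.756 4.246 2.135
vertex 3.686 3.969 2.322
vertex 3.293 3.809 1.43
endloop
endfacet
facet normal -0.271 0.712 -0.648
outer loop
vertex 2.756 4.246 2.135
vertex 3.293 3.809 1.43
vertex 2.344 3.561 1.554
endloop
endfacet
facet normal -0.780 0.605 -0.160
outer loop
vertex 2.756 4.246 2.135
vertex 2.344 3.561 1.554
vertex 2.151 3.568 2.523
endloop
endfacet
facet normal -0.496 0.720 0.485
outer loop
vertex 2.756 4.246 2.135
vertex 2.151 3.568 2.523
vertex 2.981 3.82 2.998
endloop
endfacet
facet normal 0.816 0.388 -0.429
outer loop
vertex 3.293 3.809 1.43
vertex 3.686 3.969 2.322
vertex 3.849 3.112 1.857
endloop
endfacet
facet normal 0.591 0.396 0.703
outer loop
vertex 3.686 3.969 2.322
vertex 2.981 3.82 2.998
vertex 3.656 3.119 2.826
endloop
endfacet
facet normal -0.518 0.107 0.849
outer loop
vertex 2.981 3.82 2.998
vertex 2.151 3.568 2.523
vertex 2.707 2.871 2.95
endloop
endfacet
facet normal -0.978 -0.081 -0.194
outer loop
vertex 2.151 3.568 2.523
vertex 2.344 3.561 1.554
vertex 2.314 2.711 2.058
endloop
endfacet
facet normal -0.153 0.094 -0.984
outer loop
vertex 2.344 3.561 1.554
vertex 3.293 3.809 1.43
vertex 3.019 2.86 1.382
endloop
endfacet
facet normal 0.780 -0.605 0.160
outer loop
vertex 3.244 2.434 2.245
vertex 3.849 3.112 1.857
vertex 3.656 3.119 2.826
endloop
endfacet
facet normal 0.271 -0.712 0.648
outer loop
vertex 3.244 2.434 2.245
vertex 3.656 3.119 2.826
vertex 2.707 2.871 2.95
endloop
endfacet
facet normal -0.328 -0.894 0.305
outer loop
vertex 3.244 2.434 2.245
vertex 2.707 2.871 2.95
vertex 2.314 2.711 2.058
endloop
endfacet
facet normal -0.188 -0.899 -0.395
outer loop
vertex 3.244 2.434 2.245
vertex 2.314 2.711 2.058
vertex 3.019 2.86 1.382
endloop
endfacet
facet normal 0.496 -0.720 -0.485
outer loop
vertex 3.244 2.434 2.245
vertex 3.019 2.86 1.382
vertex 3.849 3.112 1.857
endloop
endfacet
facet normal 0.978 0.081 0.194
outer loop
vertex 3.656 3.119 2.826
vertex 3.849 3.112 1.857
vertex 3.686 3.969 2.322
endloop
endfacet
facet normal 0.153 -0.094 0.984
outer loop
vertex 2.707 2.871 2.95
vertex 3.656 3.119 2.826
vertex 2.981 3.82 2.998
endloop
endfacet
facet normal -0.816 -0.388 0.429
outer loop
vertex 2.314 2.711 2.058
vertex 2.707 2.871 2.95
vertex 2.151 3.568 2.523
endloop
endfacet
facet normal -0.591 -0.396 -0.703
outer loop
vertex 3.019 2.86 1.382
vertex 2.314 2.711 2.058
vertex 2.344 3.561 1.554
endloop
endfacet
facet normal 0.518 -0.107 -0.849
outer loop
vertex 3.849 3.112 1.857
vertex 3.019 2.86 1.382
vertex 3.293 3.809 1.43
endloop
endfacet
facet normal 0.049 0.551 -0.833
outer loop
vertex 3.9 -3.147 0.285
vertex 3.361 -2.877 0.432
vertex 3.895 -2.63 0.627
endloop
endfacet
facet normal 0.999 -0.020 0.045
outer loop
vertex 3.9 -3.147 0.285
vertex 3.895 -2.63 0.627
vertex 3.797 -4.312 2.041
endloop
endfacet
facet normal 0.999 -0.021 0.044
outer loop
vertex 3.797 -4.312 2.041
vertex 3.895 -2.63 0.627
vertex 3.793 -3.796 2.383
endloop
endfacet
facet normal -0.049 -0.552 0.832
outer loop
vertex 3.797 -4.312 2.041
vertex 3.793 -3.796 2.383
vertex 3.259 -4.043 2.188
endloop
endfacet
facet normal 0.048 0.553 -0.832
outer loop
vertex 3.895 -2.63 0.627
vertex 3.361 -2.877 0.432
vertex 3.357 -2.361 0.775
endloop
endfacet
facet normal 0.493 0.711 0.501
outer loop
vertex 3.895 -2.63 0.627
vertex 3.357 -2.361 0.775
vertex 3.793 -3.796 2.383
endloop
endfacet
facet normal 0.494 0.711 0.501
outer loop
vertex 3.793 -3.796 2.383
vertex 3.357 -2.361 0.775
vertex 3.254 -3.526 2.531
endloop
endfacet
facet normal -0.048 -0.553 0.832
outer loop
vertex 3.793 -3.796 2.383
vertex 3.254 -3.526 2.531
vertex 3.259 -4.043 2.188
endloop
endfacet
facet normal 0.049 0.553 -0.832
outer loop
vertex 3.357 -2.361 0.775
vertex 3.361 -2.877 0.432
vertex 2.823 -2.608 0.579
endloop
endfacet
facet normal -0.506 0.732 0.456
outer loop
vertex 3.357 -2.361 0.775
vertex 2.823 -2.608 0.579
vertex 3.254 -3.526 2.531
endloop
endfacet
facet normal -0.506 0.732 0.456
outer loop
vertex 3.254 -3.526 2.531
vertex 2.823 -2.608 0.579
vertex 2.72 -3.773 2.335
endloop
endfacet
facet normal -0.050 -0.552 0.832
outer loop
vertex 3.254 -3.526 2.531
vertex 2.72 -3.773 2.335
vertex 3.259 -4.043 2.188
endloop
endfacet
facet normal 0.049 0.552 -0.832
outer loop
vertex 2.823 -2.608 0.579
vertex 3.361 -2.877 0.432
vertex 2.827 -3.124 0.237
endloop
endfacet
facet normal -0.999 0.022 -0.044
outer loop
vertex 2.823 -2.608 0.579
vertex 2.827 -3.124 0.237
vertex 2.72 -3.773 2.335
endloop
endfacet
facet normal -0.999 0.020 -0.045
outer loop
vertex 2.72 -3.773 2.335
vertex 2.827 -3.124 0.237
vertex 2.725 -4.29 1.993
endloop
endfacet
facet normal -0.049 -0.551 0.833
outer loop
vertex 2.72 -3.773 2.335
vertex 2.725 -4.29 1.993
vertex 3.259 -4.043 2.188
endloop
endfacet
facet normal 0.048 0.553 -0.832
outer loop
vertex 2.827 -3.124 0.237
vertex 3.361 -2.877 0.432
vertex 3.366 -3.394 0.089
endloop
endfacet
facet normal -0.494 -0.711 -0.501
outer loop
vertex 2.827 -3.124 0.237
vertex 3.366 -3.394 0.089
vertex 2.725 -4.29 1.993
endloop
endfacet
facet normal -0.493 -0.711 -0.501
outer loop
vertex 2.725 -4.29 1.993
vertex 3.366 -3.394 0.089
vertex 3.263 -4.559 1.845
endloop
endfacet
facet normal -0.048 -0.553 0.832
outer loop
vertex 2.725 -4.29 1.993
vertex 3.263 -4.559 1.845
vertex 3.259 -4.043 2.188
endloop
endfacet
facet normal 0.050 0.552 -0.832
outer loop
vertex 3.366 -3.394 0.089
vertex 3.361 -2.877 0.432
vertex 3.9 -3.147 0.285
endloop
endfacet
facet normal 0.506 -0.732 -0.456
outer loop
vertex 3.366 -3.394 0.089
vertex 3.9 -3.147 0.285
vertex 3.263 -4.559 1.845
endloop
endfacet
facet normal 0.506 -0.732 -0.456
outer loop
vertex 3.263 -4.559 1.845
vertex 3.9 -3.147 0.285
vertex 3.797 -4.312 2.041
endloop
endfacet
facet normal -0.049 -0.553 0.832
outer loop
vertex 3.263 -4.559 1.845
vertex 3.797 -4.312 2.041
vertex 3.259 -4.043 2.188
endloop
endfacet

endsolid


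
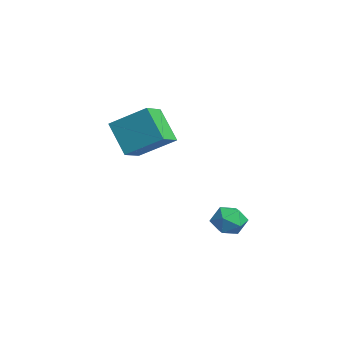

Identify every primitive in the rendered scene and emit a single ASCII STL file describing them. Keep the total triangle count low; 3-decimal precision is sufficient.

solid 
facet normal -0.579 -0.223 0.784
outer loop
vertex -0.767 -1.589 2.509
vertex -0.105 -0.482 3.313
vertex -1.456 -0.941 2.184
endloop
endfacet
facet normal -0.435 -0.728 -0.529
outer loop
vertex -0.615 -0.618 1.047
vertex -0.767 -1.589 2.509
vertex -1.456 -0.941 2.184
endloop
endfacet
facet normal -0.580 -0.221 0.784
outer loop
vertex -1.456 -0.941 2.184
vertex -0.105 -0.482 3.313
vertex -0.793 0.167 2.987
endloop
endfacet
facet normal -0.689 0.648 -0.325
outer loop
vertex -0.793 0.167 2.987
vertex -0.615 -0.618 1.047
vertex -1.456 -0.941 2.184
endloop
endfacet
facet normal 0.689 -0.648 0.325
outer loop
vertex -0.767 -1.589 2.509
vertex 0.736 -0.159 2.176
vertex -0.105 -0.482 3.313
endloop
endfacet
facet normal -0.436 -0.728 -0.529
outer loop
vertex 0.073 -1.267 1.373
vertex -0.767 -1.589 2.509
vertex -0.615 -0.618 1.047
endloop
endfacet
facet normal 0.689 -0.648 0.326
outer loop
vertex 0.073 -1.267 1.373
vertex 0.736 -0.159 2.176
vertex -0.767 -1.589 2.509
endloop
endfacet
facet normal 0.436 0.728 0.529
outer loop
vertex -0.105 -0.482 3.313
vertex 0.736 -0.159 2.176
vertex -0.793 0.167 2.987
endloop
endfacet
facet normal -0.689 0.648 -0.325
outer loop
vertex 0.047 0.489 1.851
vertex -0.615 -0.618 1.047
vertex -0.793 0.167 2.987
endloop
endfacet
facet normal 0.436 0.728 0.529
outer loop
vertex -0.793 0.167 2.987
vertex 0.736 -0.159 2.176
vertex 0.047 0.489 1.851
endloop
endfacet
facet normal 0.581 0.222 -0.783
outer loop
vertex 0.047 0.489 1.851
vertex 0.073 -1.267 1.373
vertex -0.615 -0.618 1.047
endloop
endfacet
facet normal 0.579 0.222 -0.785
outer loop
vertex 0.736 -0.159 2.176
vertex 0.073 -1.267 1.373
vertex 0.047 0.489 1.851
endloop
endfacet
facet normal -0.762 -0.060 0.644
outer loop
vertex 2.924 1.569 -0.239
vertex 2.711 1.044 -0.54
vertex 3.126 0.989 -0.054
endloop
endfacet
facet normal -0.192 0.237 0.952
outer loop
vertex 2.924 1.569 -0.239
vertex 3.126 0.989 -0.054
vertex 3.541 1.477 -0.092
endloop
endfacet
facet normal -0.015 0.817 0.576
outer loop
vertex 2.924 1.569 -0.239
vertex 3.541 1.477 -0.092
vertex 3.383 1.833 -0.601
endloop
endfacet
facet normal -0.477 0.878 0.035
outer loop
vertex 2.924 1.569 -0.239
vertex 3.383 1.833 -0.601
vertex 2.87 1.565 -0.878
endloop
endfacet
facet normal -0.939 0.337 0.077
outer loop
vertex 2.924 1.569 -0.239
vertex 2.87 1.565 -0.878
vertex 2.711 1.044 -0.54
endloop
endfacet
facet normal 0.350 -0.227 0.909
outer loop
vertex 3.541 1.477 -0.092
vertex 3.126 0.989 -0.054
vertex 3.71 0.895 -0.302
endloop
endfacet
facet normal -0.575 -0.708 0.411
outer loop
vertex 3.126 0.989 -0.054
vertex 2.711 1.044 -0.54
vertex 3.197 0.627 -0.579
endloop
endfacet
facet normal -0.859 -0.067 -0.507
outer loop
vertex 2.711 1.044 -0.54
vertex 2.87 1.565 -0.878
vertex 3.039 0.983 -1.088
endloop
endfacet
facet normal -0.113 0.811 -0.574
outer loop
vertex 2.87 1.565 -0.878
vertex 3.383 1.833 -0.601
vertex 3.454 1.471 -1.126
endloop
endfacet
facet normal 0.635 0.712 0.301
outer loop
vertex 3.383 1.833 -0.601
vertex 3.541 1.477 -0.092
vertex 3.869 1.416 -0.64
endloop
endfacet
facet normal 0.477 -0.878 -0.035
outer loop
vertex 3.656 0.891 -0.941
vertex 3.71 0.895 -0.302
vertex 3.197 0.627 -0.579
endloop
endfacet
facet normal 0.015 -0.817 -0.576
outer loop
vertex 3.656 0.891 -0.941
vertex 3.197 0.627 -0.579
vertex 3.039 0.983 -1.088
endloop
endfacet
facet normal 0.192 -0.237 -0.952
outer loop
vertex 3.656 0.891 -0.941
vertex 3.039 0.983 -1.088
vertex 3.454 1.471 -1.126
endloop
endfacet
facet normal 0.762 0.060 -0.644
outer loop
vertex 3.656 0.891 -0.941
vertex 3.454 1.471 -1.126
vertex 3.869 1.416 -0.64
endloop
endfacet
facet normal 0.939 -0.337 -0.077
outer loop
vertex 3.656 0.891 -0.941
vertex 3.869 1.416 -0.64
vertex 3.71 0.895 -0.302
endloop
endfacet
facet normal 0.113 -0.811 0.574
outer loop
vertex 3.197 0.627 -0.579
vertex 3.71 0.895 -0.302
vertex 3.126 0.989 -0.054
endloop
endfacet
facet normal -0.635 -0.712 -0.301
outer loop
vertex 3.039 0.983 -1.088
vertex 3.197 0.627 -0.579
vertex 2.711 1.044 -0.54
endloop
endfacet
facet normal -0.350 0.227 -0.909
outer loop
vertex 3.454 1.471 -1.126
vertex 3.039 0.983 -1.088
vertex 2.87 1.565 -0.878
endloop
endfacet
facet normal 0.575 0.708 -0.411
outer loop
vertex 3.869 1.416 -0.64
vertex 3.454 1.471 -1.126
vertex 3.383 1.833 -0.601
endloop
endfacet
facet normal 0.859 0.067 0.507
outer loop
vertex 3.71 0.895 -0.302
vertex 3.869 1.416 -0.64
vertex 3.541 1.477 -0.092
endloop
endfacet

endsolid
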